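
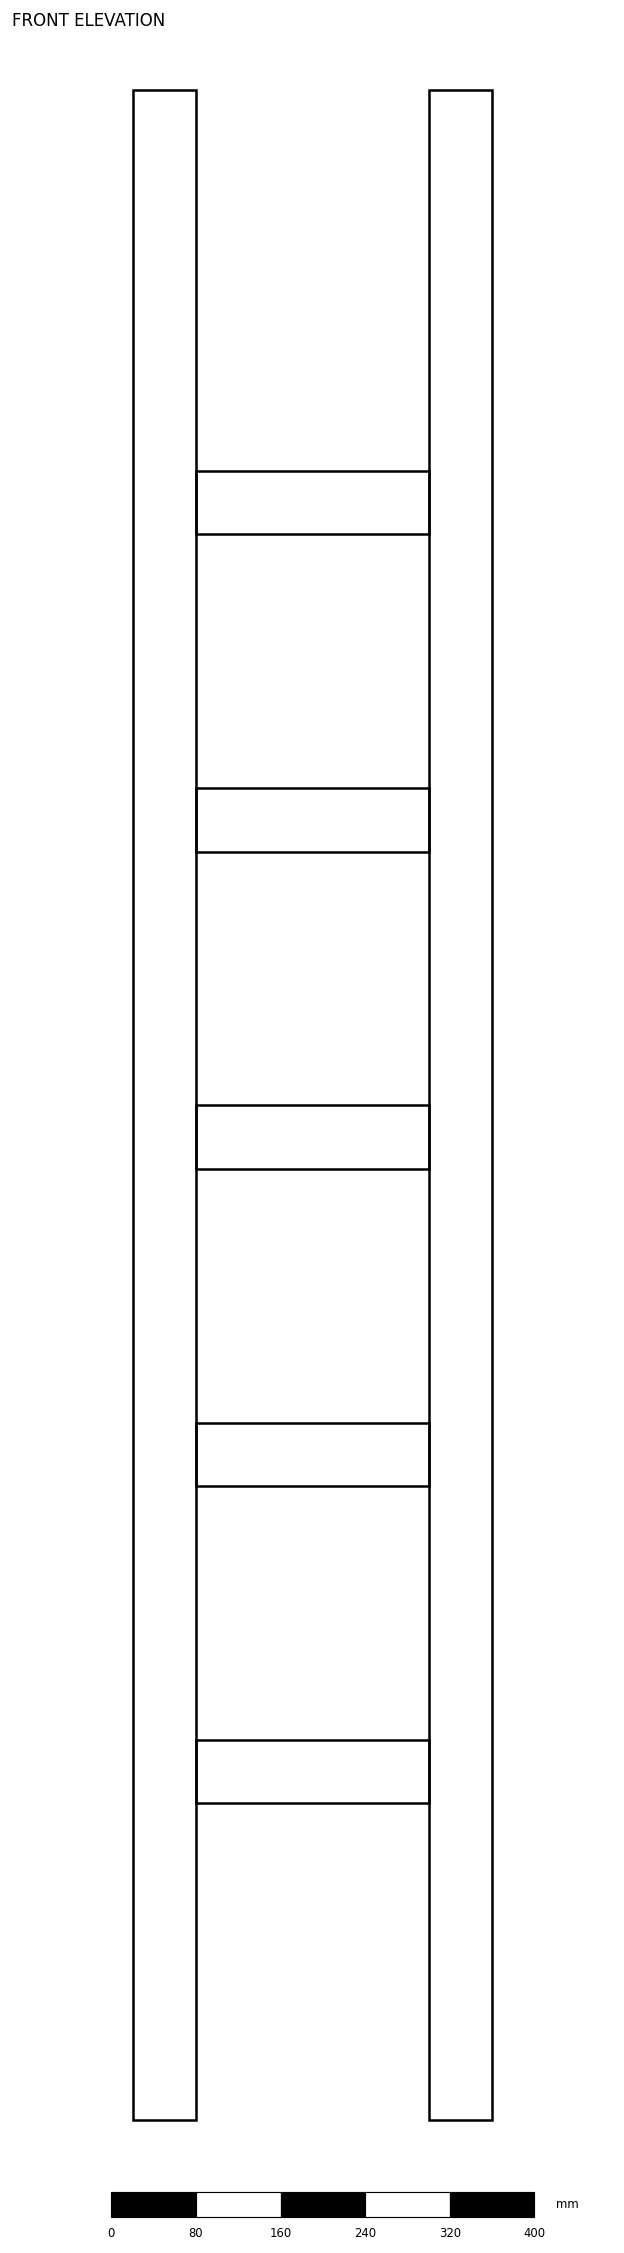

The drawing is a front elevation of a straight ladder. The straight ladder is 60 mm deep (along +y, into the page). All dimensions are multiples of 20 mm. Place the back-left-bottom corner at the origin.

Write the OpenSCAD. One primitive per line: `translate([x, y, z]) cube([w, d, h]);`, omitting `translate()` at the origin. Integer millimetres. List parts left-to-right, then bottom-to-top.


cube([60, 60, 1920]);
translate([60, 0, 300]) cube([220, 60, 60]);
translate([60, 0, 600]) cube([220, 60, 60]);
translate([60, 0, 900]) cube([220, 60, 60]);
translate([60, 0, 1200]) cube([220, 60, 60]);
translate([60, 0, 1500]) cube([220, 60, 60]);
translate([280, 0, 0]) cube([60, 60, 1920]);


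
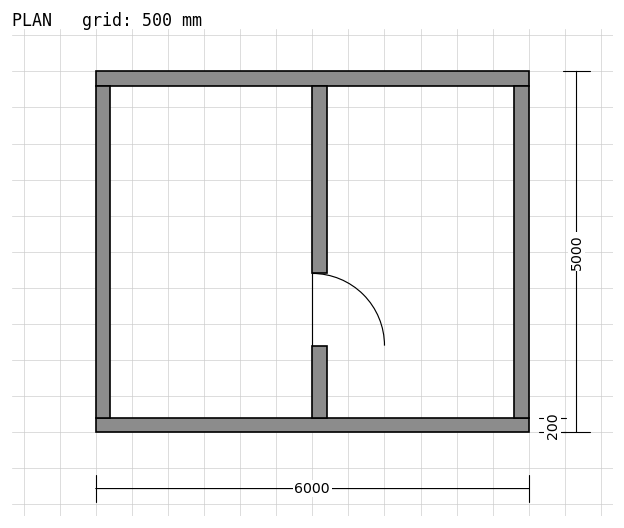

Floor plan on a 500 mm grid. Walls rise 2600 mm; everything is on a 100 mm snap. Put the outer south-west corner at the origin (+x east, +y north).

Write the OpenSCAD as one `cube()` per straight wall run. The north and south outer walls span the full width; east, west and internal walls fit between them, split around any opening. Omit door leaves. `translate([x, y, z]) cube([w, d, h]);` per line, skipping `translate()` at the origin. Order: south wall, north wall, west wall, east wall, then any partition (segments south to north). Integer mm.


cube([6000, 200, 2600]);
translate([0, 4800, 0]) cube([6000, 200, 2600]);
translate([0, 200, 0]) cube([200, 4600, 2600]);
translate([5800, 200, 0]) cube([200, 4600, 2600]);
translate([3000, 200, 0]) cube([200, 1000, 2600]);
translate([3000, 2200, 0]) cube([200, 2600, 2600]);


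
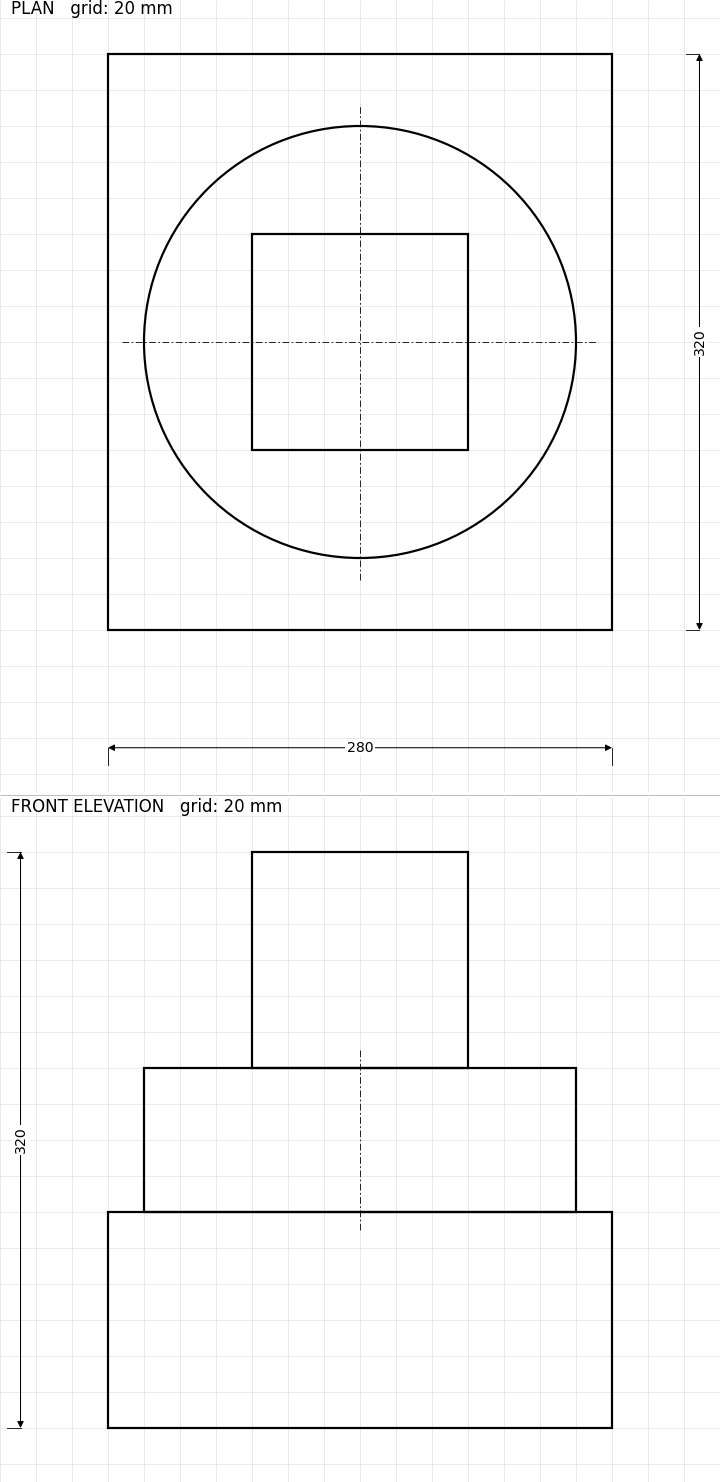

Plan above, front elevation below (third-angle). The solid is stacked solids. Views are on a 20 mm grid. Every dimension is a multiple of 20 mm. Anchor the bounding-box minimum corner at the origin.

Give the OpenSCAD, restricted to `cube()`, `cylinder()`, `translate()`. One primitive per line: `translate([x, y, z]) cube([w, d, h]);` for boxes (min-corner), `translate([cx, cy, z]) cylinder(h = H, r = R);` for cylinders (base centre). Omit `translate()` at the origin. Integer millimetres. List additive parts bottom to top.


cube([280, 320, 120]);
translate([140, 160, 120]) cylinder(h = 80, r = 120);
translate([80, 100, 200]) cube([120, 120, 120]);


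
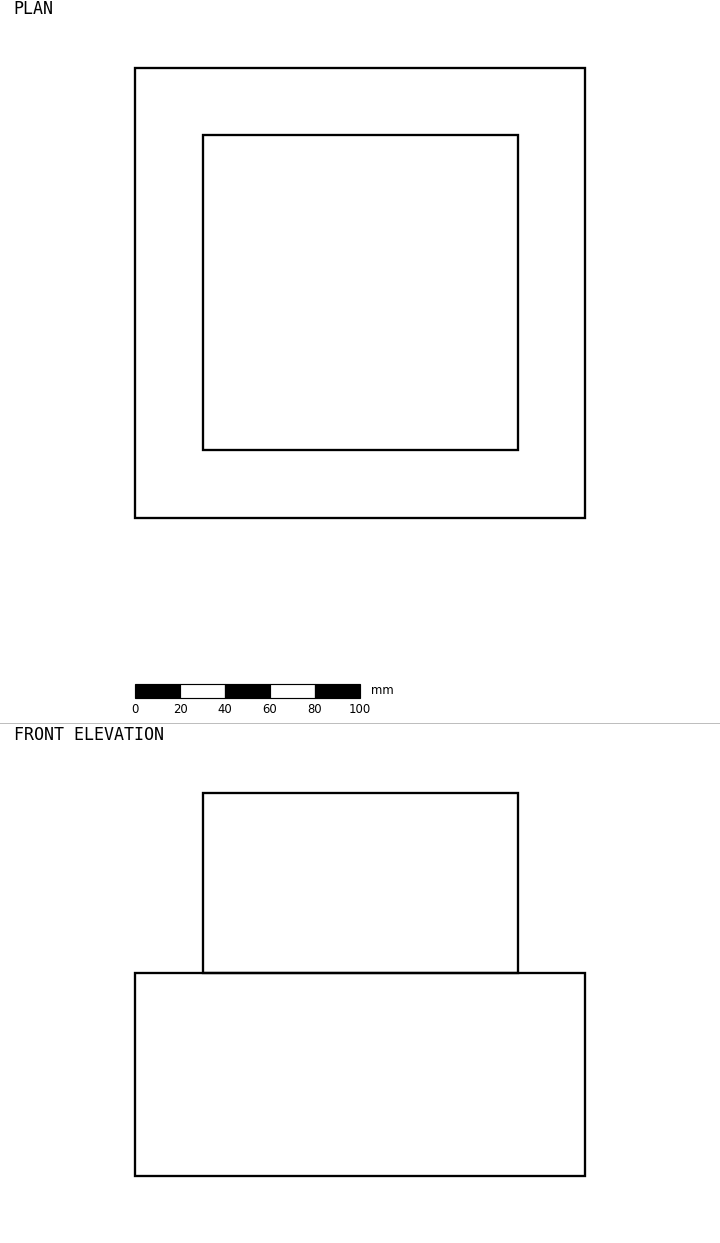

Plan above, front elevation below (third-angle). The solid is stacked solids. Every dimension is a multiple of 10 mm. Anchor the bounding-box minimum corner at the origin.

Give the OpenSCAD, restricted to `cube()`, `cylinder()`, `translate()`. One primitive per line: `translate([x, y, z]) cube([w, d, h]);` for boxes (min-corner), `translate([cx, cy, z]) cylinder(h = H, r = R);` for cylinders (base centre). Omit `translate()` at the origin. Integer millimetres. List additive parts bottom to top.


cube([200, 200, 90]);
translate([30, 30, 90]) cube([140, 140, 80]);


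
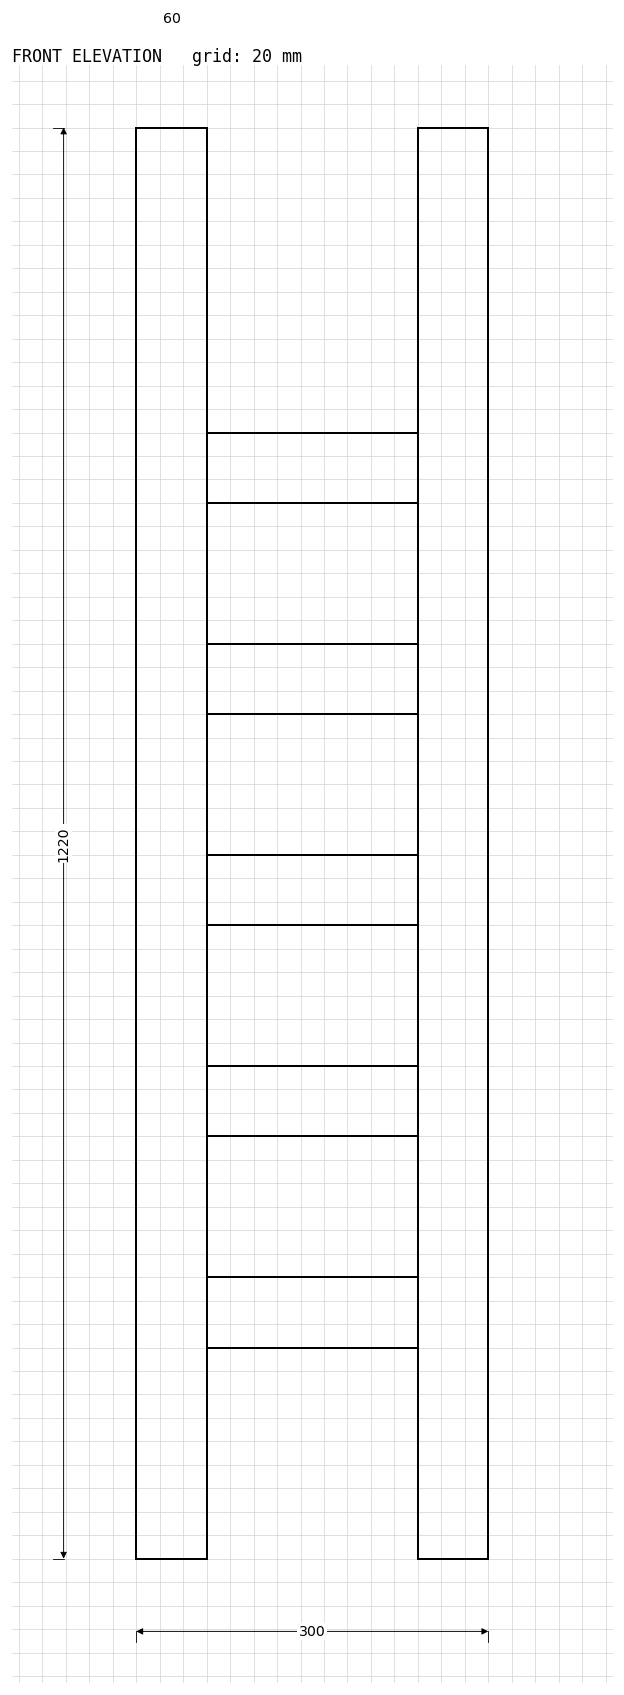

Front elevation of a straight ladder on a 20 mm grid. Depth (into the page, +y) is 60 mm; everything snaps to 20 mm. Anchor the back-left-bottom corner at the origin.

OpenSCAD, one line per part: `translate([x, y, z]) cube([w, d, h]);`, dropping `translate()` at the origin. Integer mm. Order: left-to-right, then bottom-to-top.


cube([60, 60, 1220]);
translate([60, 0, 180]) cube([180, 60, 60]);
translate([60, 0, 360]) cube([180, 60, 60]);
translate([60, 0, 540]) cube([180, 60, 60]);
translate([60, 0, 720]) cube([180, 60, 60]);
translate([60, 0, 900]) cube([180, 60, 60]);
translate([240, 0, 0]) cube([60, 60, 1220]);


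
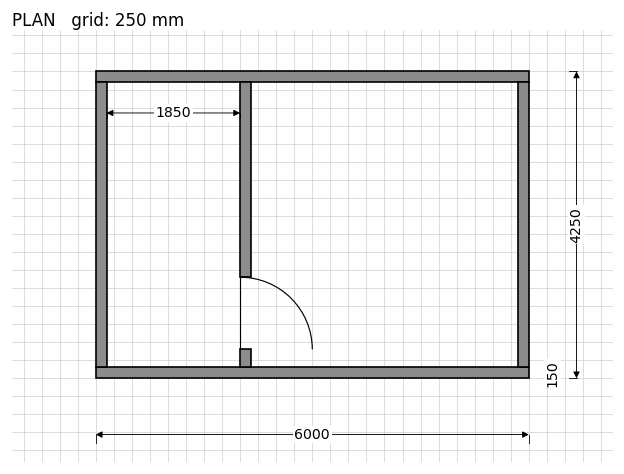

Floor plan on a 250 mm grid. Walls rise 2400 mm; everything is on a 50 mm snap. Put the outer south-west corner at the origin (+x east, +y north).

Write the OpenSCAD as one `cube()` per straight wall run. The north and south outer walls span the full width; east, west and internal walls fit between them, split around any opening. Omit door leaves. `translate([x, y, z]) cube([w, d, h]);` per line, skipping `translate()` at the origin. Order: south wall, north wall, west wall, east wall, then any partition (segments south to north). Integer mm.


cube([6000, 150, 2400]);
translate([0, 4100, 0]) cube([6000, 150, 2400]);
translate([0, 150, 0]) cube([150, 3950, 2400]);
translate([5850, 150, 0]) cube([150, 3950, 2400]);
translate([2000, 150, 0]) cube([150, 250, 2400]);
translate([2000, 1400, 0]) cube([150, 2700, 2400]);


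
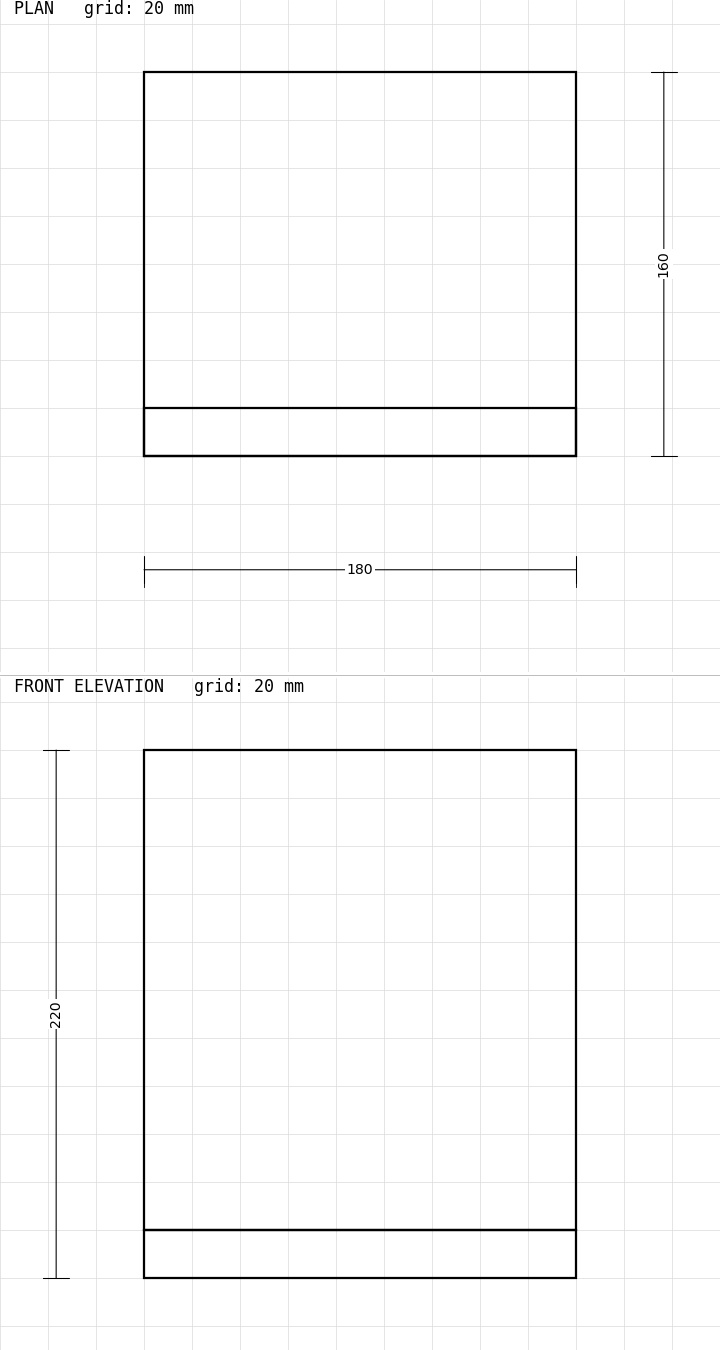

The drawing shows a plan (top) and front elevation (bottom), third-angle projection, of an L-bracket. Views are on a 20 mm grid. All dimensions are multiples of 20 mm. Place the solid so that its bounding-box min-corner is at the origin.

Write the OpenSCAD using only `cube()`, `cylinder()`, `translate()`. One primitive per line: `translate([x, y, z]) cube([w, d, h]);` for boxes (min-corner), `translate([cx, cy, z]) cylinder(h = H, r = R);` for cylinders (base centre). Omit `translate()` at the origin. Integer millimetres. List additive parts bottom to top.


cube([180, 160, 20]);
translate([0, 0, 20]) cube([180, 20, 200]);


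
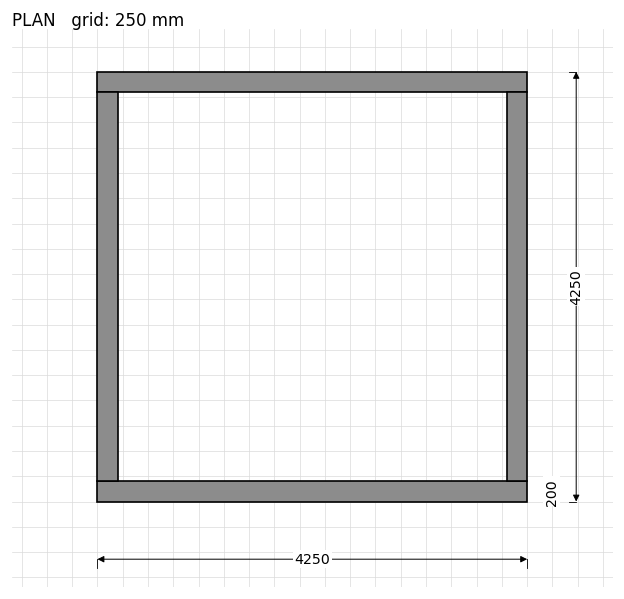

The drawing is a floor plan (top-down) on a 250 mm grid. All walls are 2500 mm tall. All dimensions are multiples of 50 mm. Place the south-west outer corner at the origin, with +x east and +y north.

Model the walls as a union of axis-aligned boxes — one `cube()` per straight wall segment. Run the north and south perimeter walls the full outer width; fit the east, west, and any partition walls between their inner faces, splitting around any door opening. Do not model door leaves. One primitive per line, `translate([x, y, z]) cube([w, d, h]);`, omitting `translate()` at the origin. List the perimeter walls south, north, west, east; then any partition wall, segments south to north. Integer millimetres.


cube([4250, 200, 2500]);
translate([0, 4050, 0]) cube([4250, 200, 2500]);
translate([0, 200, 0]) cube([200, 3850, 2500]);
translate([4050, 200, 0]) cube([200, 3850, 2500]);


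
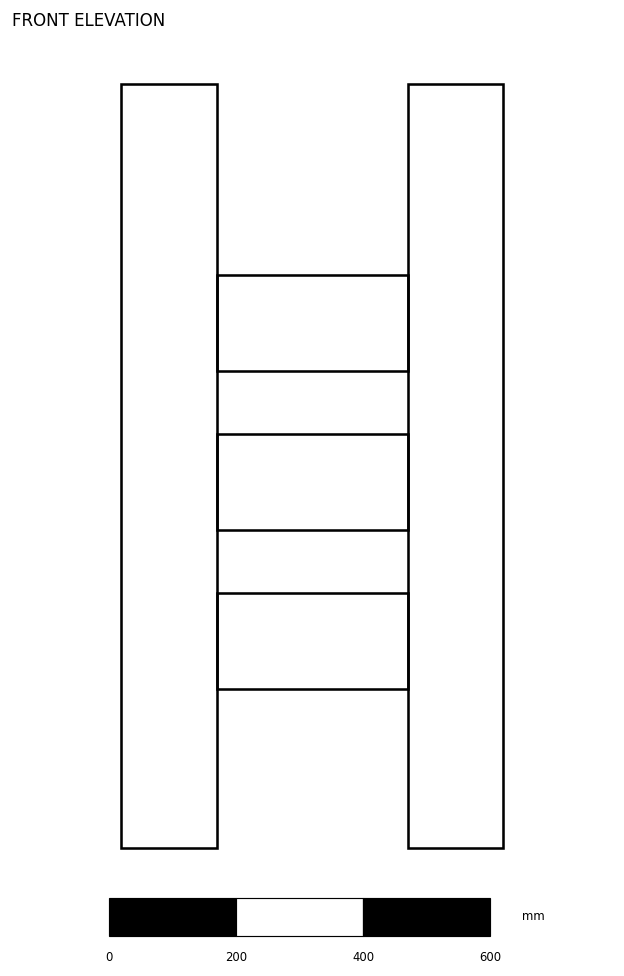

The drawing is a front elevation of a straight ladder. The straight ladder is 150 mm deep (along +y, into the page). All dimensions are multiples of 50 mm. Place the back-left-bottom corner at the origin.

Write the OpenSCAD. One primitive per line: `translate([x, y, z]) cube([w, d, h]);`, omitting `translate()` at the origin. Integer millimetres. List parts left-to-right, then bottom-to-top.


cube([150, 150, 1200]);
translate([150, 0, 250]) cube([300, 150, 150]);
translate([150, 0, 500]) cube([300, 150, 150]);
translate([150, 0, 750]) cube([300, 150, 150]);
translate([450, 0, 0]) cube([150, 150, 1200]);


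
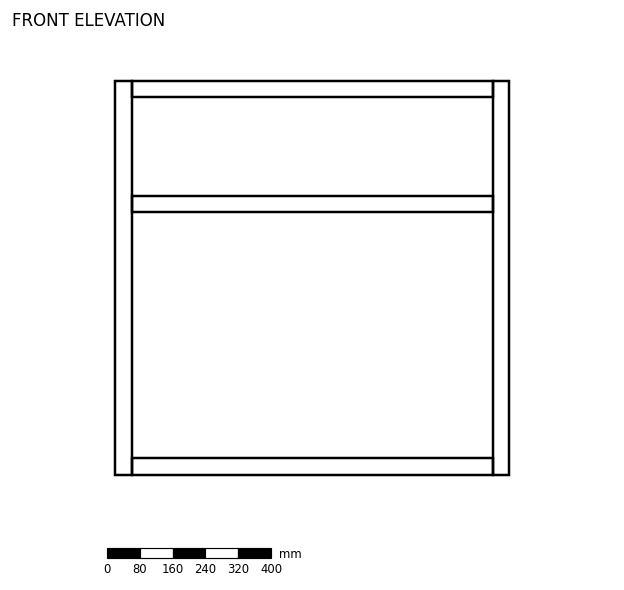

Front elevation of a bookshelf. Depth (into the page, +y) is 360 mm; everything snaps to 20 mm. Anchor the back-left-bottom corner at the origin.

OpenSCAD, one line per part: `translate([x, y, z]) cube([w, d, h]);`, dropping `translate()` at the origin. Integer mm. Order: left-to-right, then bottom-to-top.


cube([40, 360, 960]);
translate([40, 0, 0]) cube([880, 360, 40]);
translate([40, 0, 640]) cube([880, 360, 40]);
translate([40, 0, 920]) cube([880, 360, 40]);
translate([920, 0, 0]) cube([40, 360, 960]);


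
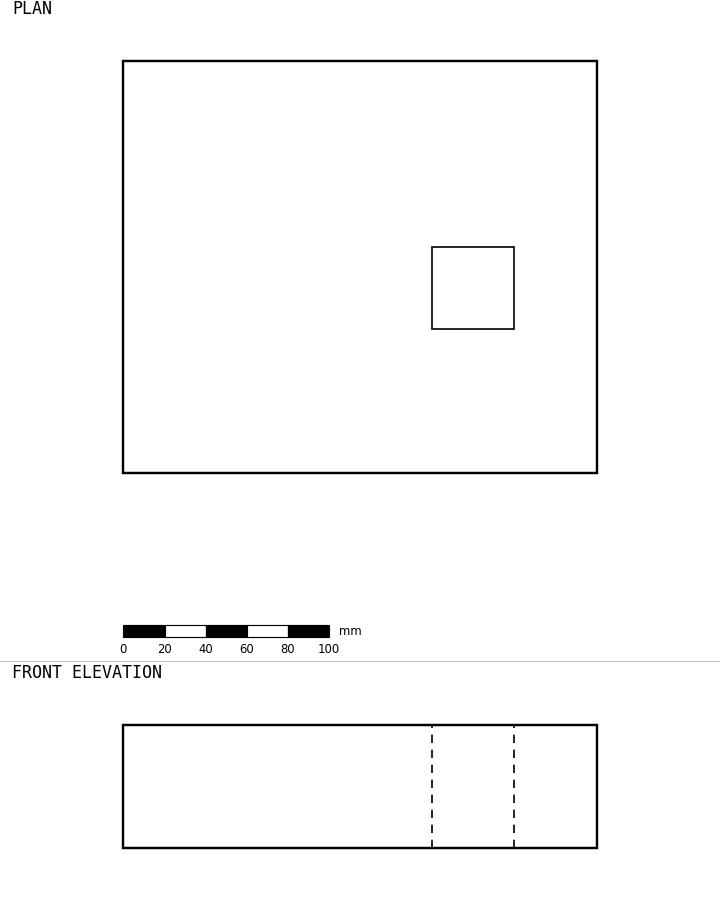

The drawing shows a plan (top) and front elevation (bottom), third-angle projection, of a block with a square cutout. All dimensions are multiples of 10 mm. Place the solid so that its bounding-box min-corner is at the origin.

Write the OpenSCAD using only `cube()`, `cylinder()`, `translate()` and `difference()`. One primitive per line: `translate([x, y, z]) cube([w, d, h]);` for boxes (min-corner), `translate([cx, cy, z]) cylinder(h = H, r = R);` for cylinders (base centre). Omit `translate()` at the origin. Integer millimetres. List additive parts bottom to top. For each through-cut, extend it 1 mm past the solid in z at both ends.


difference() {
  cube([230, 200, 60]);
  translate([150, 70, -1]) cube([40, 40, 62]);
}


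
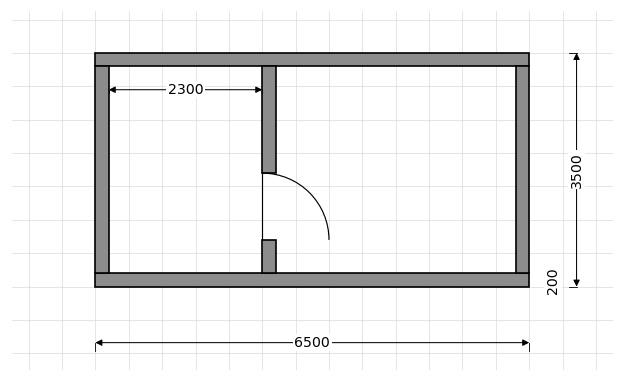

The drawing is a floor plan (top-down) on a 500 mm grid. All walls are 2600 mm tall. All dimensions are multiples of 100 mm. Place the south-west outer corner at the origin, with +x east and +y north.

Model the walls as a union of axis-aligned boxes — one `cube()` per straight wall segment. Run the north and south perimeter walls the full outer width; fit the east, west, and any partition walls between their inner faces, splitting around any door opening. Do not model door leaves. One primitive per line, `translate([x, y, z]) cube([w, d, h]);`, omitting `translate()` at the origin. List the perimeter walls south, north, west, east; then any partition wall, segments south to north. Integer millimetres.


cube([6500, 200, 2600]);
translate([0, 3300, 0]) cube([6500, 200, 2600]);
translate([0, 200, 0]) cube([200, 3100, 2600]);
translate([6300, 200, 0]) cube([200, 3100, 2600]);
translate([2500, 200, 0]) cube([200, 500, 2600]);
translate([2500, 1700, 0]) cube([200, 1600, 2600]);


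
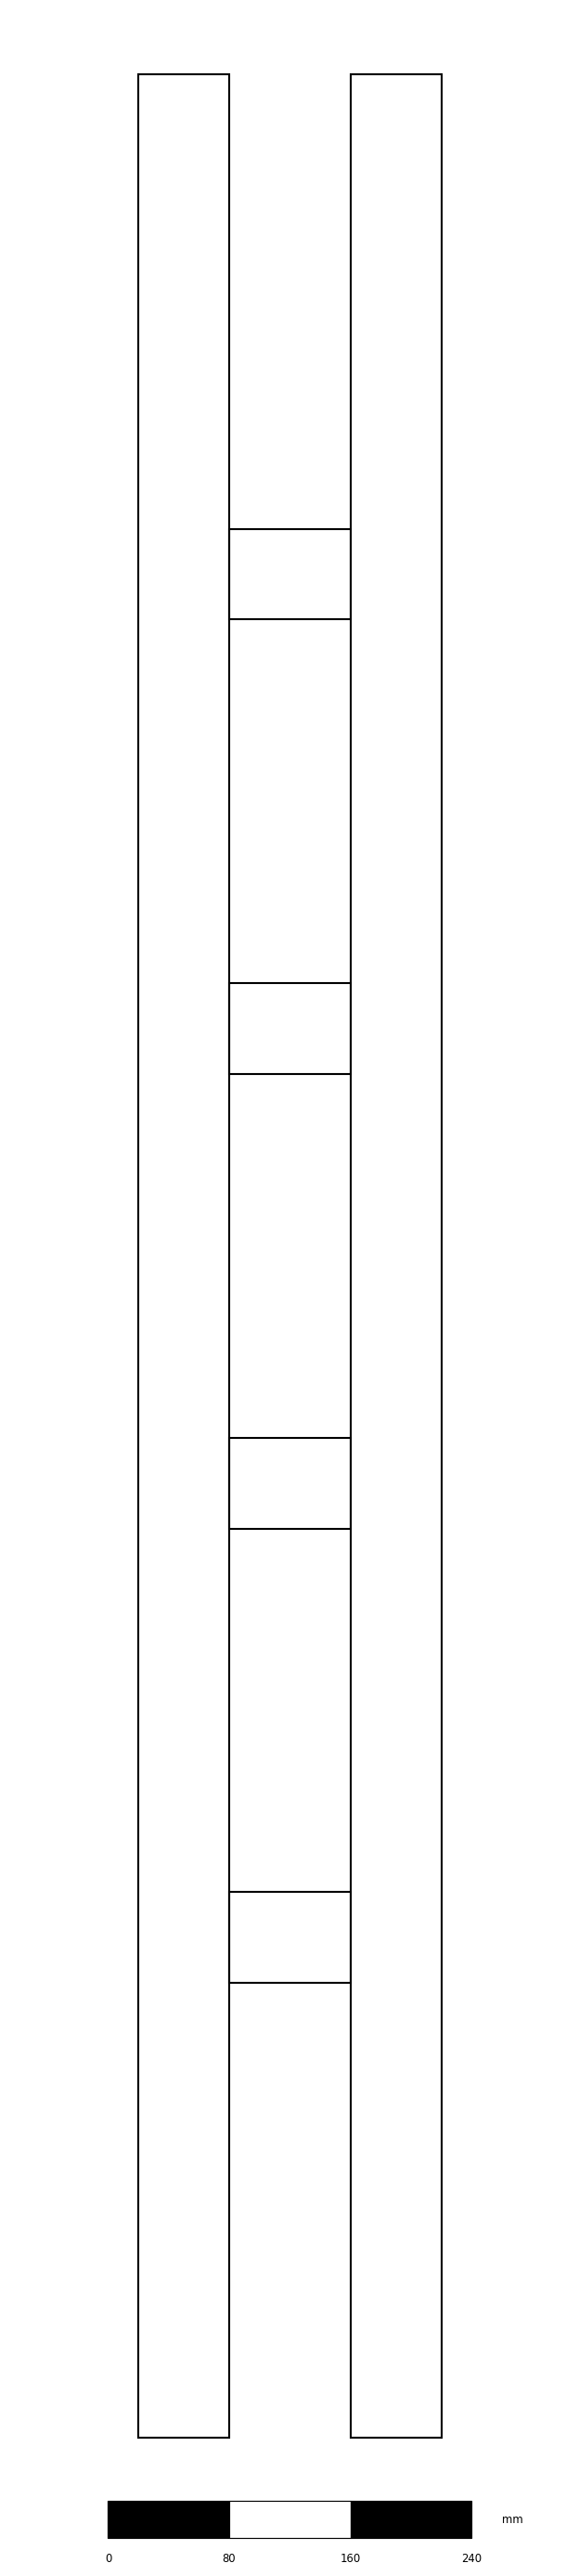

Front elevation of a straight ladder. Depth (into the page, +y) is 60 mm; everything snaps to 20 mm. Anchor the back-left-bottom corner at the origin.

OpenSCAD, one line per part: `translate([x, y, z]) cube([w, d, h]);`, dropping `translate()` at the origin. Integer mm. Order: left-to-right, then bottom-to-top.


cube([60, 60, 1560]);
translate([60, 0, 300]) cube([80, 60, 60]);
translate([60, 0, 600]) cube([80, 60, 60]);
translate([60, 0, 900]) cube([80, 60, 60]);
translate([60, 0, 1200]) cube([80, 60, 60]);
translate([140, 0, 0]) cube([60, 60, 1560]);


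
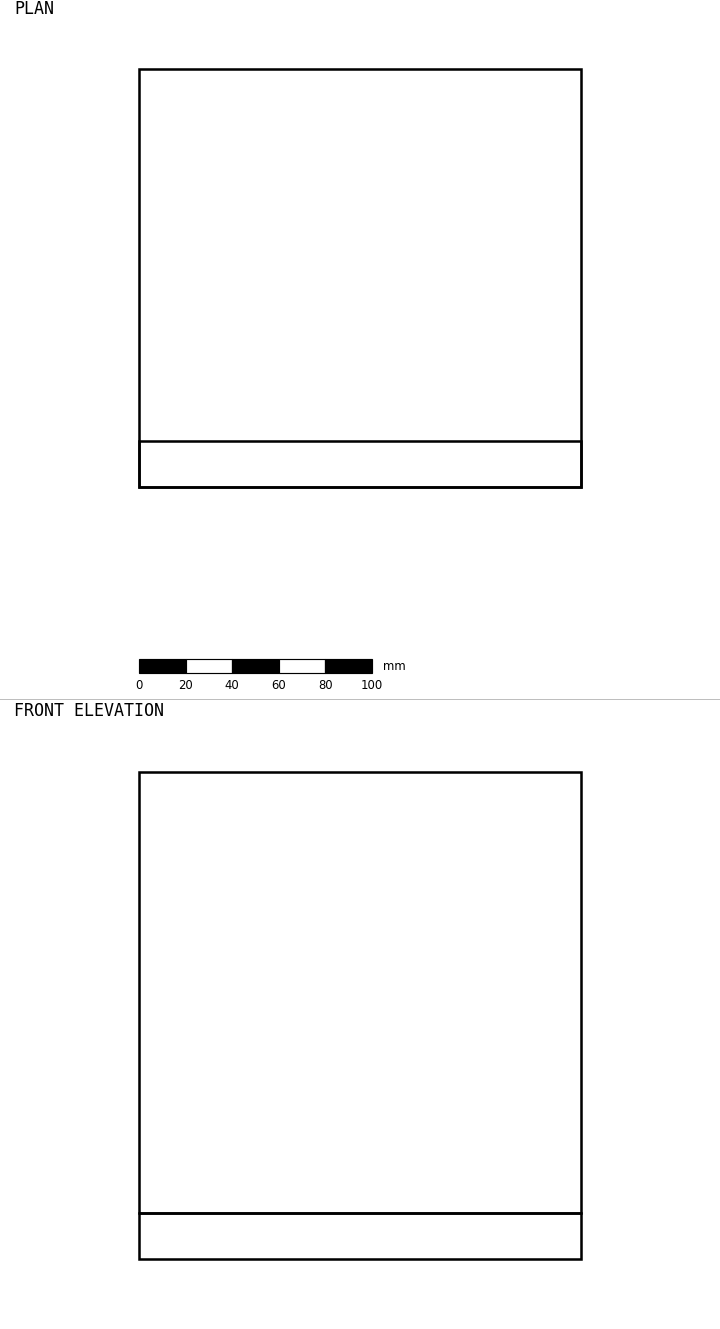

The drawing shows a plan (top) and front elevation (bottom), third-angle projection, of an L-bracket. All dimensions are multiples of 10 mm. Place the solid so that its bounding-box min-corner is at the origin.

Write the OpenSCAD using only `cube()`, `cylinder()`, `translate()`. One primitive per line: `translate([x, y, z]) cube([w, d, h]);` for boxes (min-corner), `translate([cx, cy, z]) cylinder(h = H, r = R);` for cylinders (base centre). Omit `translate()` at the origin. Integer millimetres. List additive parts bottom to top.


cube([190, 180, 20]);
translate([0, 0, 20]) cube([190, 20, 190]);


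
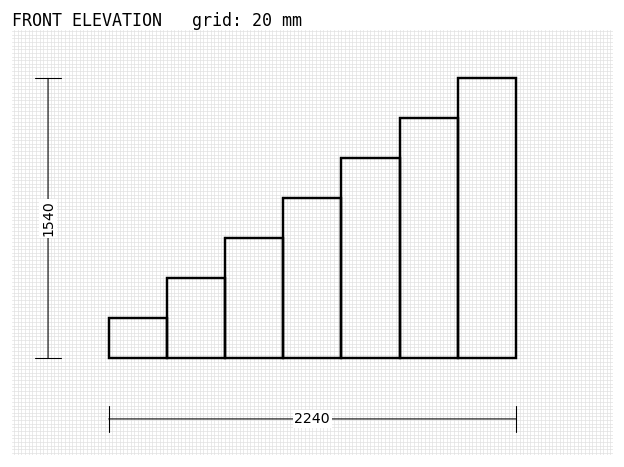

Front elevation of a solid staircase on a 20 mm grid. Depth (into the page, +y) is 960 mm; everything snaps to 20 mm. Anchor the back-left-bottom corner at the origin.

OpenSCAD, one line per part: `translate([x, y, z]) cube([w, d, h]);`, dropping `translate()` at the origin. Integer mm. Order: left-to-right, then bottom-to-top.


cube([320, 960, 220]);
translate([320, 0, 0]) cube([320, 960, 440]);
translate([640, 0, 0]) cube([320, 960, 660]);
translate([960, 0, 0]) cube([320, 960, 880]);
translate([1280, 0, 0]) cube([320, 960, 1100]);
translate([1600, 0, 0]) cube([320, 960, 1320]);
translate([1920, 0, 0]) cube([320, 960, 1540]);


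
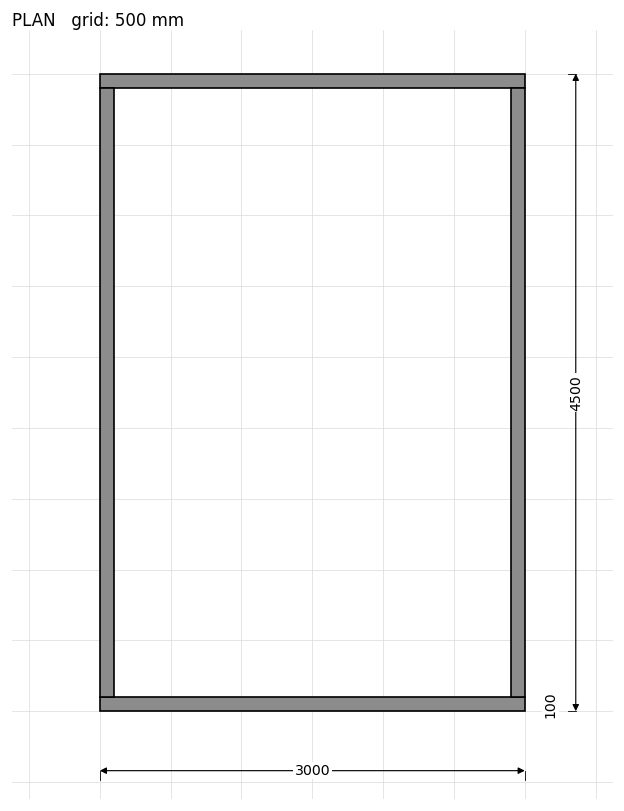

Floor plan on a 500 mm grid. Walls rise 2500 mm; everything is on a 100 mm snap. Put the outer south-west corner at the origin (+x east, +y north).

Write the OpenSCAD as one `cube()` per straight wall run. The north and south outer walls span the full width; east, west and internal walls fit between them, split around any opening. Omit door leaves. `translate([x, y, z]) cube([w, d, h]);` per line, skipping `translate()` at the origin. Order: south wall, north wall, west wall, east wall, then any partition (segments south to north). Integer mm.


cube([3000, 100, 2500]);
translate([0, 4400, 0]) cube([3000, 100, 2500]);
translate([0, 100, 0]) cube([100, 4300, 2500]);
translate([2900, 100, 0]) cube([100, 4300, 2500]);


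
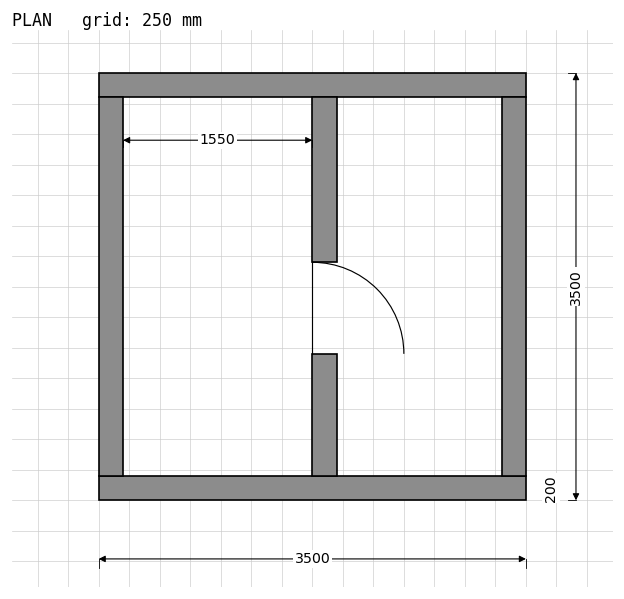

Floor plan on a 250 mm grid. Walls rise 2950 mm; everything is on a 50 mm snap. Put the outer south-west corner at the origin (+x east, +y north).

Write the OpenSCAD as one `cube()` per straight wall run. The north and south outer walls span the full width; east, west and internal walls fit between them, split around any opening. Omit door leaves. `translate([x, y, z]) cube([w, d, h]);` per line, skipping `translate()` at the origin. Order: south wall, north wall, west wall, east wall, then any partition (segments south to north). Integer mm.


cube([3500, 200, 2950]);
translate([0, 3300, 0]) cube([3500, 200, 2950]);
translate([0, 200, 0]) cube([200, 3100, 2950]);
translate([3300, 200, 0]) cube([200, 3100, 2950]);
translate([1750, 200, 0]) cube([200, 1000, 2950]);
translate([1750, 1950, 0]) cube([200, 1350, 2950]);


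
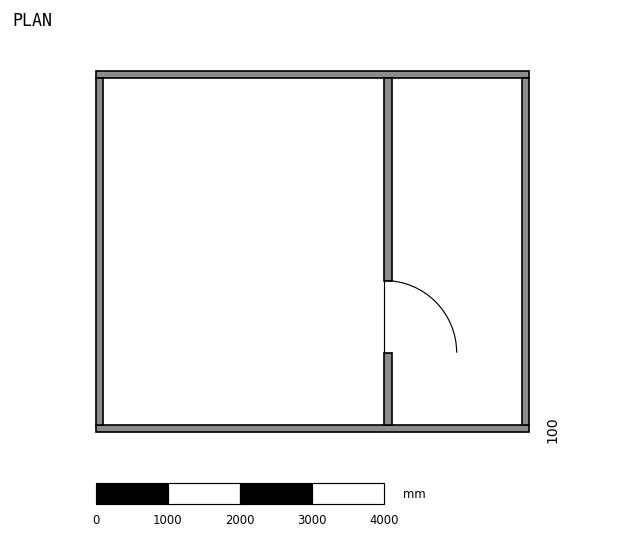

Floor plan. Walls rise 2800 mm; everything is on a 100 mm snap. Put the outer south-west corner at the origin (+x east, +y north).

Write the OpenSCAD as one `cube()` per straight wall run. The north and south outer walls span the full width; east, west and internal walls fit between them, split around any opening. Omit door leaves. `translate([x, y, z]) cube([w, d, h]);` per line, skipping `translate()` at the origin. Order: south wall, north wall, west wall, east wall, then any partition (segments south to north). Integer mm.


cube([6000, 100, 2800]);
translate([0, 4900, 0]) cube([6000, 100, 2800]);
translate([0, 100, 0]) cube([100, 4800, 2800]);
translate([5900, 100, 0]) cube([100, 4800, 2800]);
translate([4000, 100, 0]) cube([100, 1000, 2800]);
translate([4000, 2100, 0]) cube([100, 2800, 2800]);


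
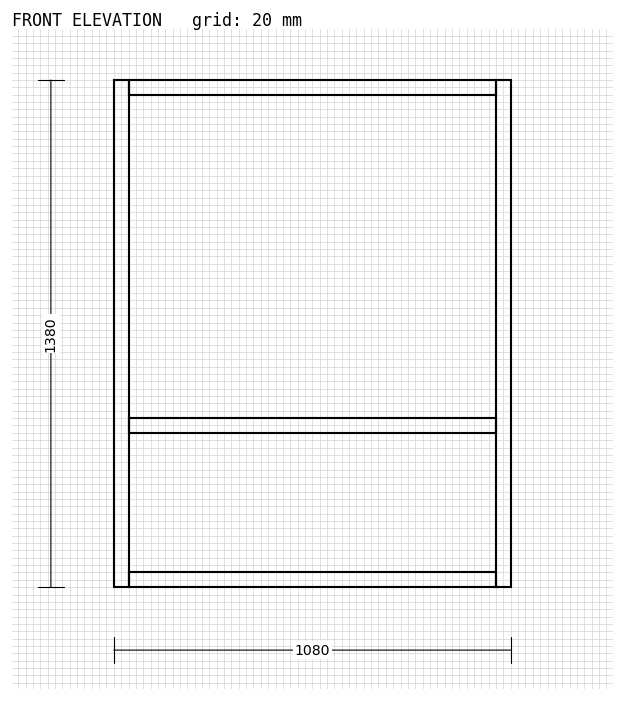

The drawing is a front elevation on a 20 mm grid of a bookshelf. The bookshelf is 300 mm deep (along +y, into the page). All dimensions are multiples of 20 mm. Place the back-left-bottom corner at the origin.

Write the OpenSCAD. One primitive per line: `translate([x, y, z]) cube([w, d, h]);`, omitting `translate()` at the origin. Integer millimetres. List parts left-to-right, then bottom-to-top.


cube([40, 300, 1380]);
translate([40, 0, 0]) cube([1000, 300, 40]);
translate([40, 0, 420]) cube([1000, 300, 40]);
translate([40, 0, 1340]) cube([1000, 300, 40]);
translate([1040, 0, 0]) cube([40, 300, 1380]);


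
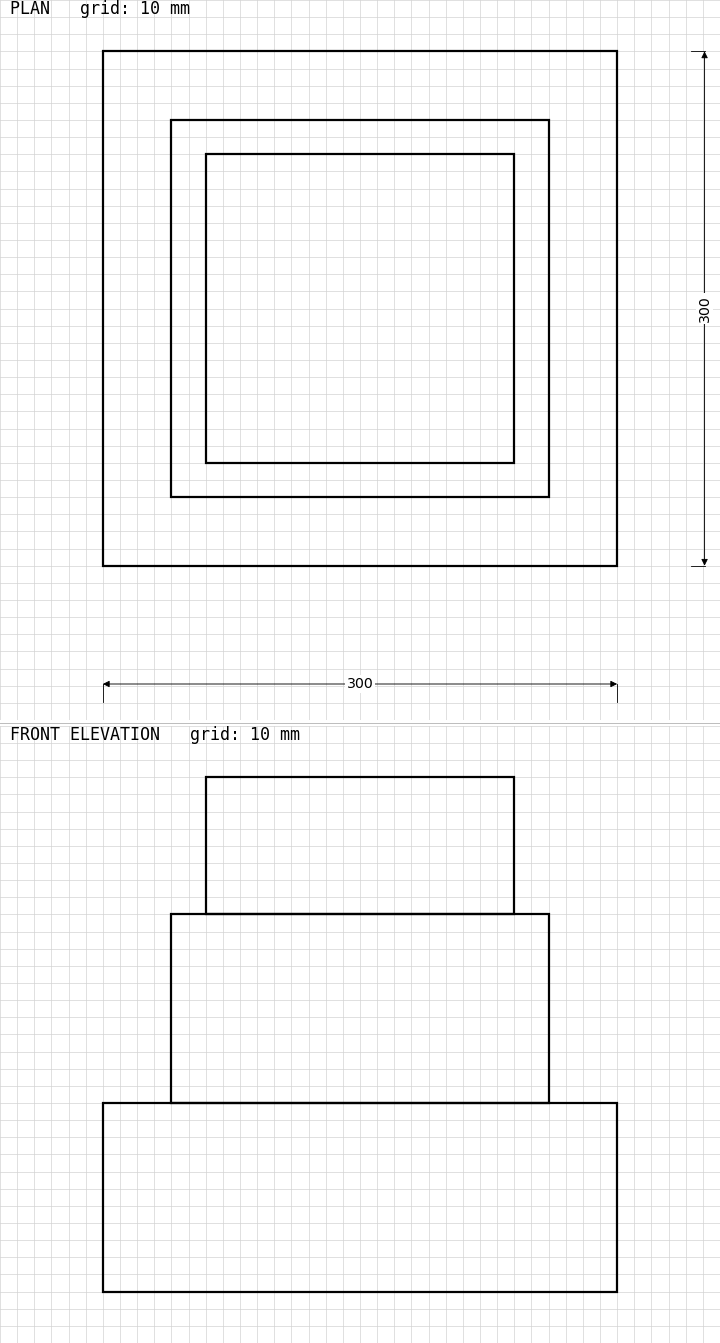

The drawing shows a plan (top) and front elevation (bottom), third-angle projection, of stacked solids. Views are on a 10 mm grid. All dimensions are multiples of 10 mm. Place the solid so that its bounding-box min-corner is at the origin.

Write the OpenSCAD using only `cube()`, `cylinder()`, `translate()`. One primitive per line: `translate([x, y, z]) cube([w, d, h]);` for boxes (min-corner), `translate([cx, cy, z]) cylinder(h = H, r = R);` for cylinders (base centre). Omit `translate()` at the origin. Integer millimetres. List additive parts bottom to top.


cube([300, 300, 110]);
translate([40, 40, 110]) cube([220, 220, 110]);
translate([60, 60, 220]) cube([180, 180, 80]);


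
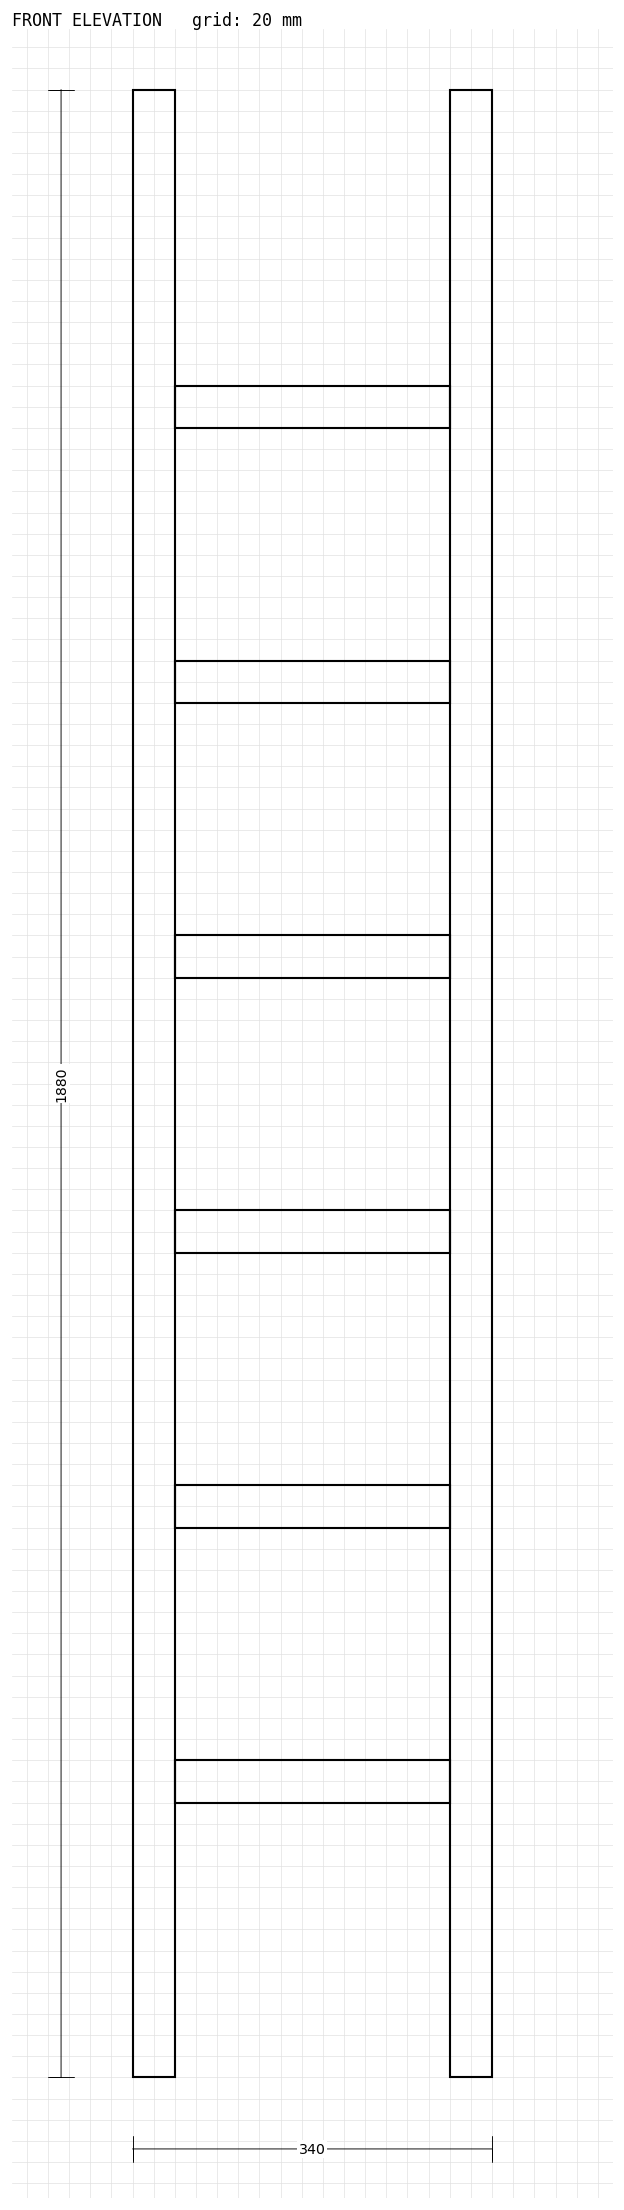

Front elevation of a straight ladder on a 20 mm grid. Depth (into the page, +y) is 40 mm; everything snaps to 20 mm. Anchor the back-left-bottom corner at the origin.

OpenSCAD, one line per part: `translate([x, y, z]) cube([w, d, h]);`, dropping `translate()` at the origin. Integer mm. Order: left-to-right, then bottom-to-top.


cube([40, 40, 1880]);
translate([40, 0, 260]) cube([260, 40, 40]);
translate([40, 0, 520]) cube([260, 40, 40]);
translate([40, 0, 780]) cube([260, 40, 40]);
translate([40, 0, 1040]) cube([260, 40, 40]);
translate([40, 0, 1300]) cube([260, 40, 40]);
translate([40, 0, 1560]) cube([260, 40, 40]);
translate([300, 0, 0]) cube([40, 40, 1880]);


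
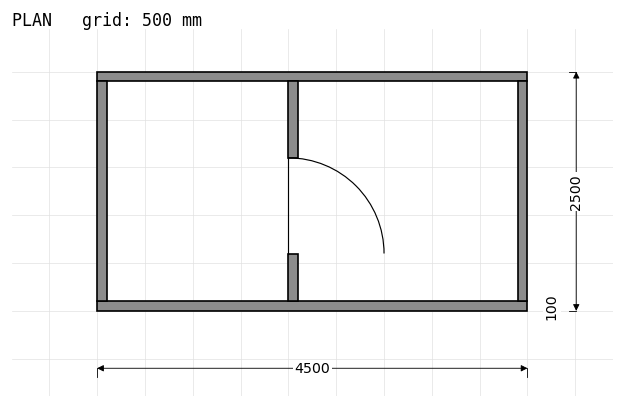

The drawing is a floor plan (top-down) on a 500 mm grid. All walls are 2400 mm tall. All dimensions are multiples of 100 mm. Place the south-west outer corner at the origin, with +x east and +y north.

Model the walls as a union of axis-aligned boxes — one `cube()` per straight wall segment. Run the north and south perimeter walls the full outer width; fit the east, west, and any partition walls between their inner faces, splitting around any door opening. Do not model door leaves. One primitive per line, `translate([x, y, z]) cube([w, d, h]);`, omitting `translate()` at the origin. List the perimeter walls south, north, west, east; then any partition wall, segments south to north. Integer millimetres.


cube([4500, 100, 2400]);
translate([0, 2400, 0]) cube([4500, 100, 2400]);
translate([0, 100, 0]) cube([100, 2300, 2400]);
translate([4400, 100, 0]) cube([100, 2300, 2400]);
translate([2000, 100, 0]) cube([100, 500, 2400]);
translate([2000, 1600, 0]) cube([100, 800, 2400]);


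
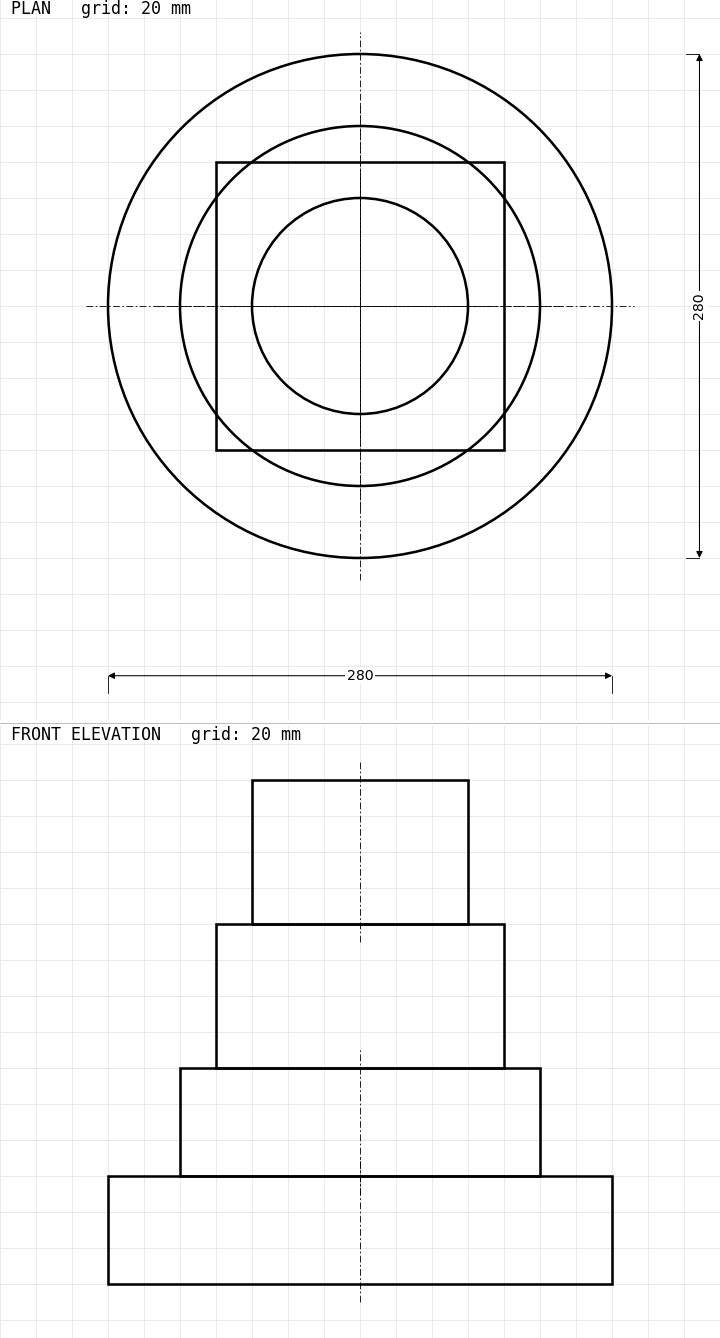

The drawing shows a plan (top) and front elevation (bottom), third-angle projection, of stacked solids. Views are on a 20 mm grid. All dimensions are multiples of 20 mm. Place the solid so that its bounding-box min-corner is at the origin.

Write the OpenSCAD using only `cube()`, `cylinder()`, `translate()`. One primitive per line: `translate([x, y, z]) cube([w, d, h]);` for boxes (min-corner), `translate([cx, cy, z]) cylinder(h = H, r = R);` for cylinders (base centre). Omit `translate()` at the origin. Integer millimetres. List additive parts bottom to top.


translate([140, 140, 0]) cylinder(h = 60, r = 140);
translate([140, 140, 60]) cylinder(h = 60, r = 100);
translate([60, 60, 120]) cube([160, 160, 80]);
translate([140, 140, 200]) cylinder(h = 80, r = 60);


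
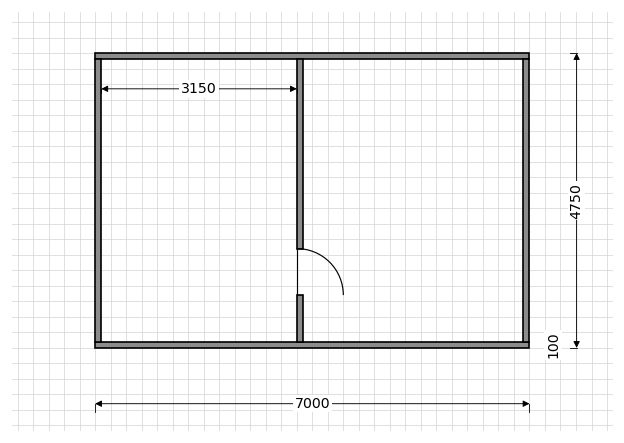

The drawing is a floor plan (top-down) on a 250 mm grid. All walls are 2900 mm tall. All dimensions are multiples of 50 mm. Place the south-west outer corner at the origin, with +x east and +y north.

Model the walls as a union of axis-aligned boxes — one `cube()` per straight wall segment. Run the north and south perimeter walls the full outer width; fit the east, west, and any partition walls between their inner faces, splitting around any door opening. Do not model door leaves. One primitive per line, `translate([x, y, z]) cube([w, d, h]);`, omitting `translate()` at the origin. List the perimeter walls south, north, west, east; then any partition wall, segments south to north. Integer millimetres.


cube([7000, 100, 2900]);
translate([0, 4650, 0]) cube([7000, 100, 2900]);
translate([0, 100, 0]) cube([100, 4550, 2900]);
translate([6900, 100, 0]) cube([100, 4550, 2900]);
translate([3250, 100, 0]) cube([100, 750, 2900]);
translate([3250, 1600, 0]) cube([100, 3050, 2900]);


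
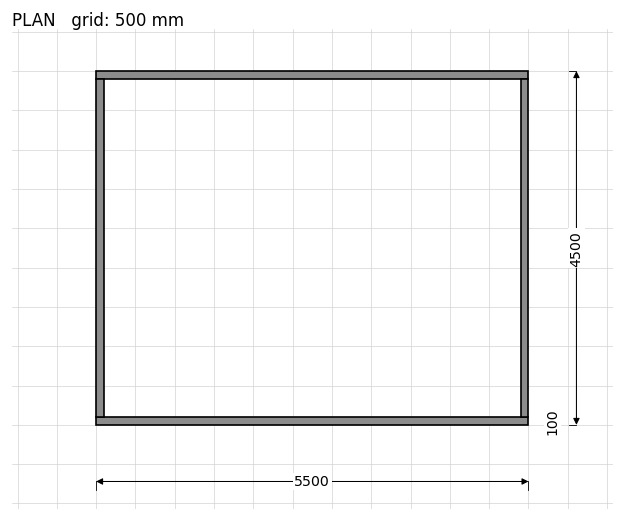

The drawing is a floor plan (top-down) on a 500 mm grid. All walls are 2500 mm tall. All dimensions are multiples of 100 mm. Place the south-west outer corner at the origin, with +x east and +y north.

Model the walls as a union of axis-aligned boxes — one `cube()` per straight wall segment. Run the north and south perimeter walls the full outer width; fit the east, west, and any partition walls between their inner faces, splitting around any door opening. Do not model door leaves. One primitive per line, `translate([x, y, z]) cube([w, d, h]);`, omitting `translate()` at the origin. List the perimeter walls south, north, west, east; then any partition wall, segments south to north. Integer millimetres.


cube([5500, 100, 2500]);
translate([0, 4400, 0]) cube([5500, 100, 2500]);
translate([0, 100, 0]) cube([100, 4300, 2500]);
translate([5400, 100, 0]) cube([100, 4300, 2500]);


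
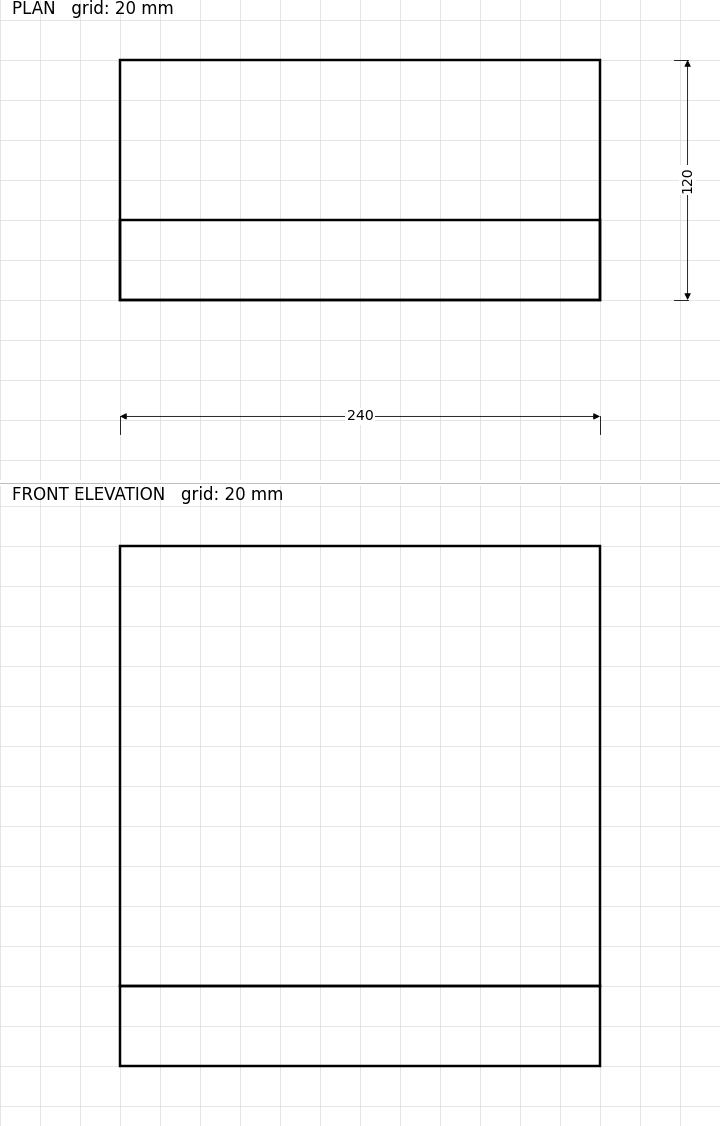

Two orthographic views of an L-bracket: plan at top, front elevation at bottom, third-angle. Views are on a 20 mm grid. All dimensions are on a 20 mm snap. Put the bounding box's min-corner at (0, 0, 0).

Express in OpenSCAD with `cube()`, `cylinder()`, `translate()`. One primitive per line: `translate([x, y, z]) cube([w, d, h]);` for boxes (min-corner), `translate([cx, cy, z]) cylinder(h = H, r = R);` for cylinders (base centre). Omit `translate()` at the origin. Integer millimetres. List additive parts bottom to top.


cube([240, 120, 40]);
translate([0, 0, 40]) cube([240, 40, 220]);


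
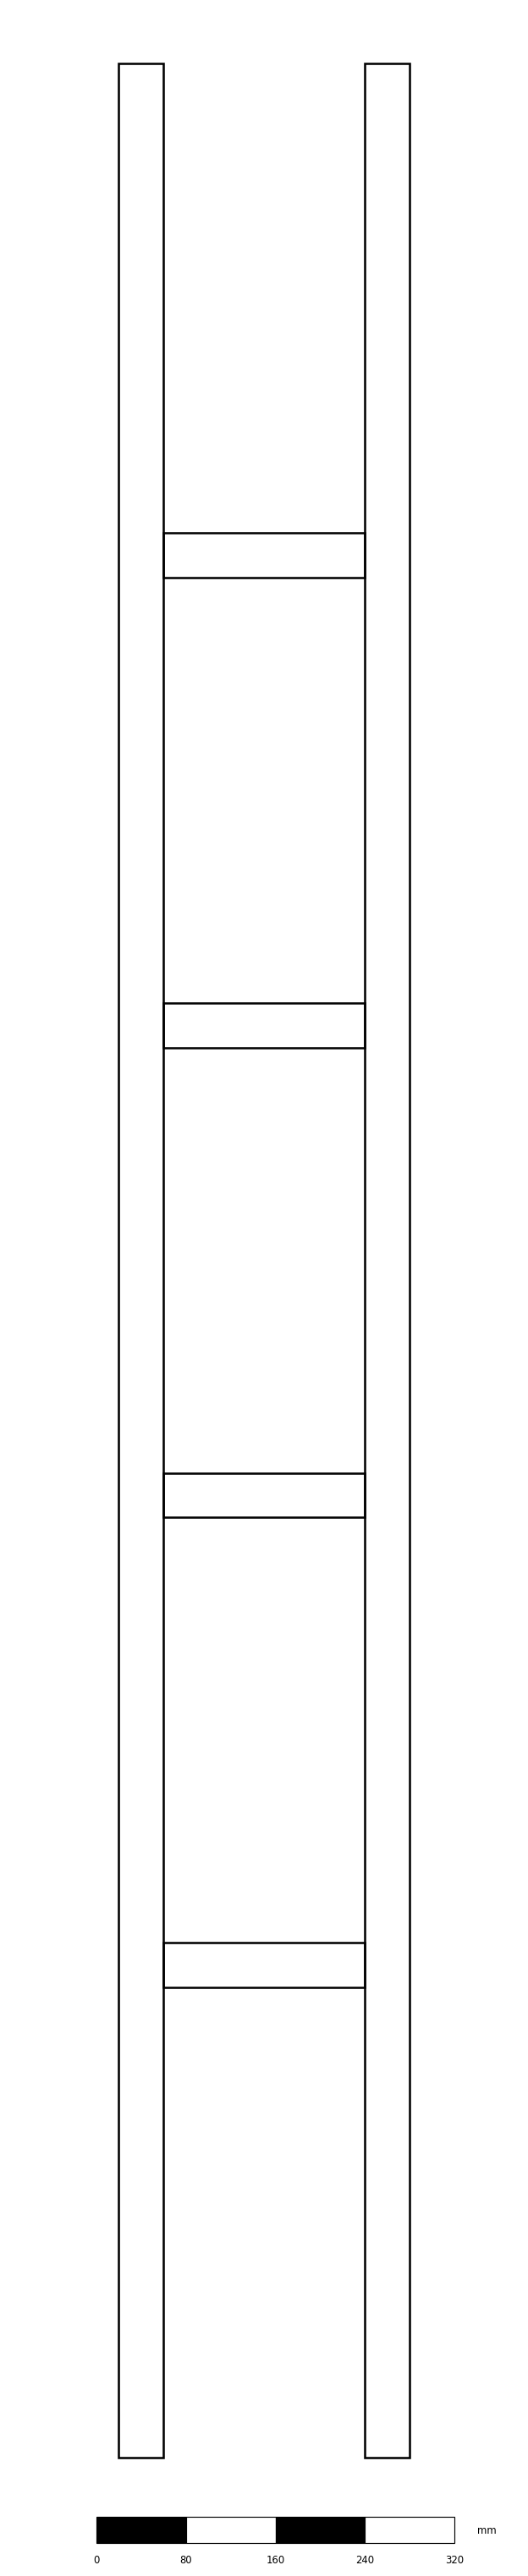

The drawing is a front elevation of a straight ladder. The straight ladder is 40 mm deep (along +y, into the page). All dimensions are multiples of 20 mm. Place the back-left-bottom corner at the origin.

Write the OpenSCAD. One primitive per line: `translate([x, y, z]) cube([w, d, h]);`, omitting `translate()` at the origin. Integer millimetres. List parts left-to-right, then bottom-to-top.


cube([40, 40, 2140]);
translate([40, 0, 420]) cube([180, 40, 40]);
translate([40, 0, 840]) cube([180, 40, 40]);
translate([40, 0, 1260]) cube([180, 40, 40]);
translate([40, 0, 1680]) cube([180, 40, 40]);
translate([220, 0, 0]) cube([40, 40, 2140]);


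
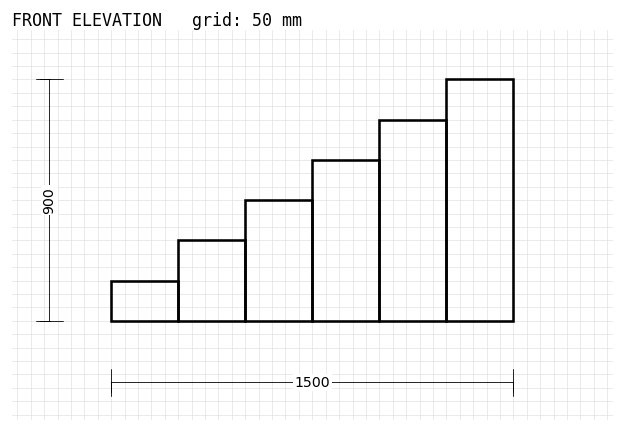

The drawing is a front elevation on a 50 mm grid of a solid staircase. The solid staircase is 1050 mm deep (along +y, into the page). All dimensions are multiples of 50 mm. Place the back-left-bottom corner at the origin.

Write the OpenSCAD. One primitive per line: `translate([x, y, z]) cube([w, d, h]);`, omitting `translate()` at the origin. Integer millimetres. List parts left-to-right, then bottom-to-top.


cube([250, 1050, 150]);
translate([250, 0, 0]) cube([250, 1050, 300]);
translate([500, 0, 0]) cube([250, 1050, 450]);
translate([750, 0, 0]) cube([250, 1050, 600]);
translate([1000, 0, 0]) cube([250, 1050, 750]);
translate([1250, 0, 0]) cube([250, 1050, 900]);


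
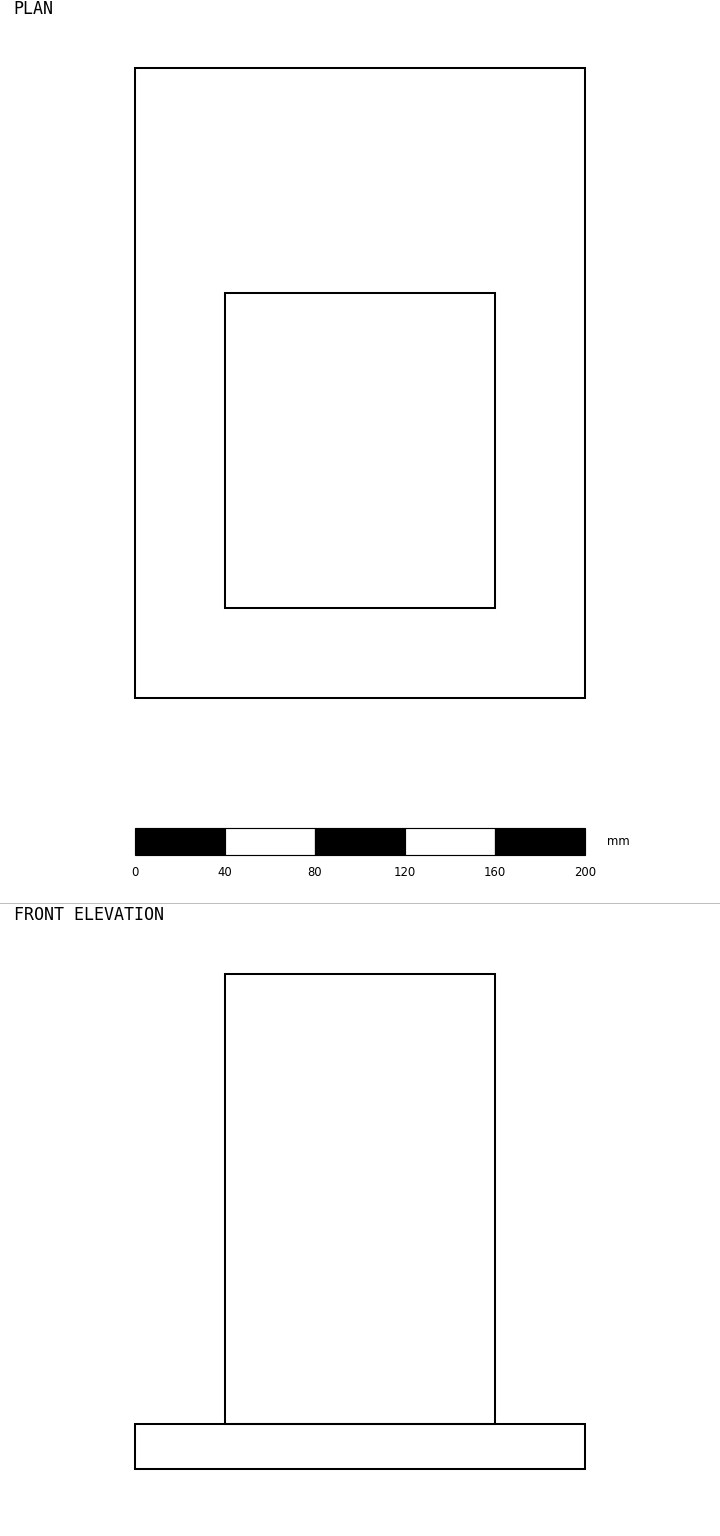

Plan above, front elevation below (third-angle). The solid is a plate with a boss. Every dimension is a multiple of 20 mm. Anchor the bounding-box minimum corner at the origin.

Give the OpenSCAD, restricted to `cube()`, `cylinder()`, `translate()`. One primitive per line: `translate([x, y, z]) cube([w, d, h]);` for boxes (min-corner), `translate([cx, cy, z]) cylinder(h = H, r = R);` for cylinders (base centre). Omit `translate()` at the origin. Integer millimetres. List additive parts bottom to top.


cube([200, 280, 20]);
translate([40, 40, 20]) cube([120, 140, 200]);


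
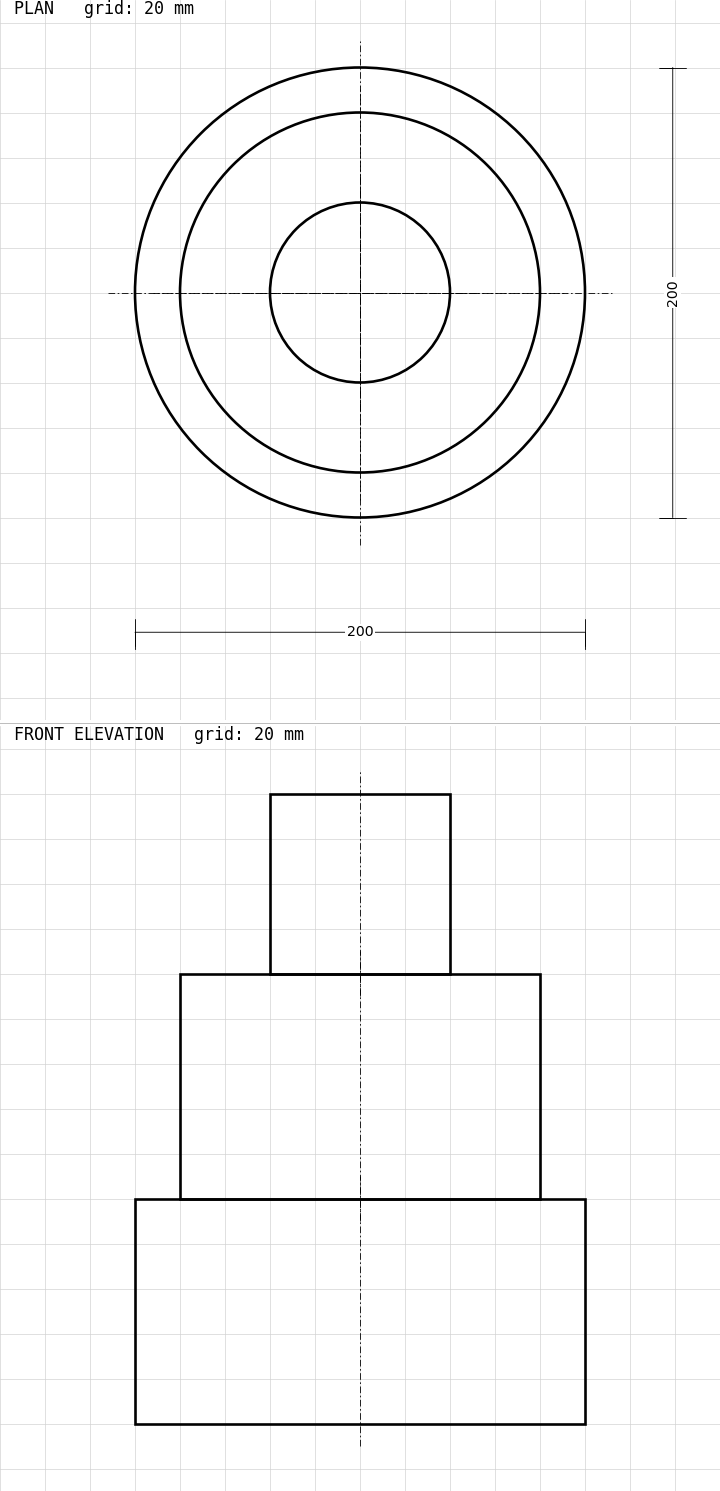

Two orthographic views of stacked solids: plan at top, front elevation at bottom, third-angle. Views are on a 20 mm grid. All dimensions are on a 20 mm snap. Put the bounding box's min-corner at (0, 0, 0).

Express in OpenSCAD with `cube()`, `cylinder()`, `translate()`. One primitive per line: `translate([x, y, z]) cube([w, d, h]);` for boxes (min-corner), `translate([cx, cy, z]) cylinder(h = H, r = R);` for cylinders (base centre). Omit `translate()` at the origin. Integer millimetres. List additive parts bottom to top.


translate([100, 100, 0]) cylinder(h = 100, r = 100);
translate([100, 100, 100]) cylinder(h = 100, r = 80);
translate([100, 100, 200]) cylinder(h = 80, r = 40);


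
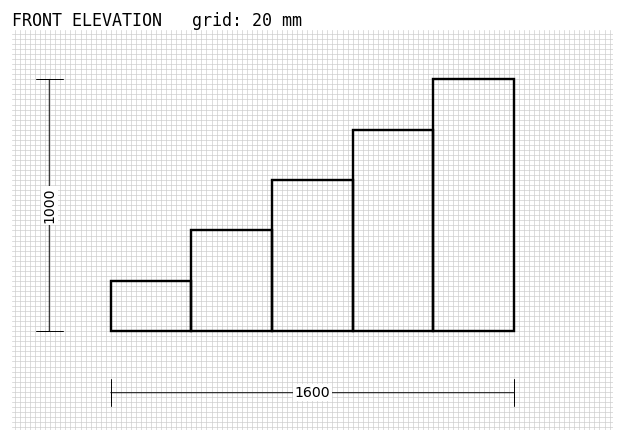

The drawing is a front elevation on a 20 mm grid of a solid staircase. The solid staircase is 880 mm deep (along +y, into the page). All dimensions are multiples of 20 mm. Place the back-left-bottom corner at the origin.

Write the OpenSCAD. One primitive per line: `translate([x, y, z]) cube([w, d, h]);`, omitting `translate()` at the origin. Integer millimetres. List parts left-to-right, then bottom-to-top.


cube([320, 880, 200]);
translate([320, 0, 0]) cube([320, 880, 400]);
translate([640, 0, 0]) cube([320, 880, 600]);
translate([960, 0, 0]) cube([320, 880, 800]);
translate([1280, 0, 0]) cube([320, 880, 1000]);


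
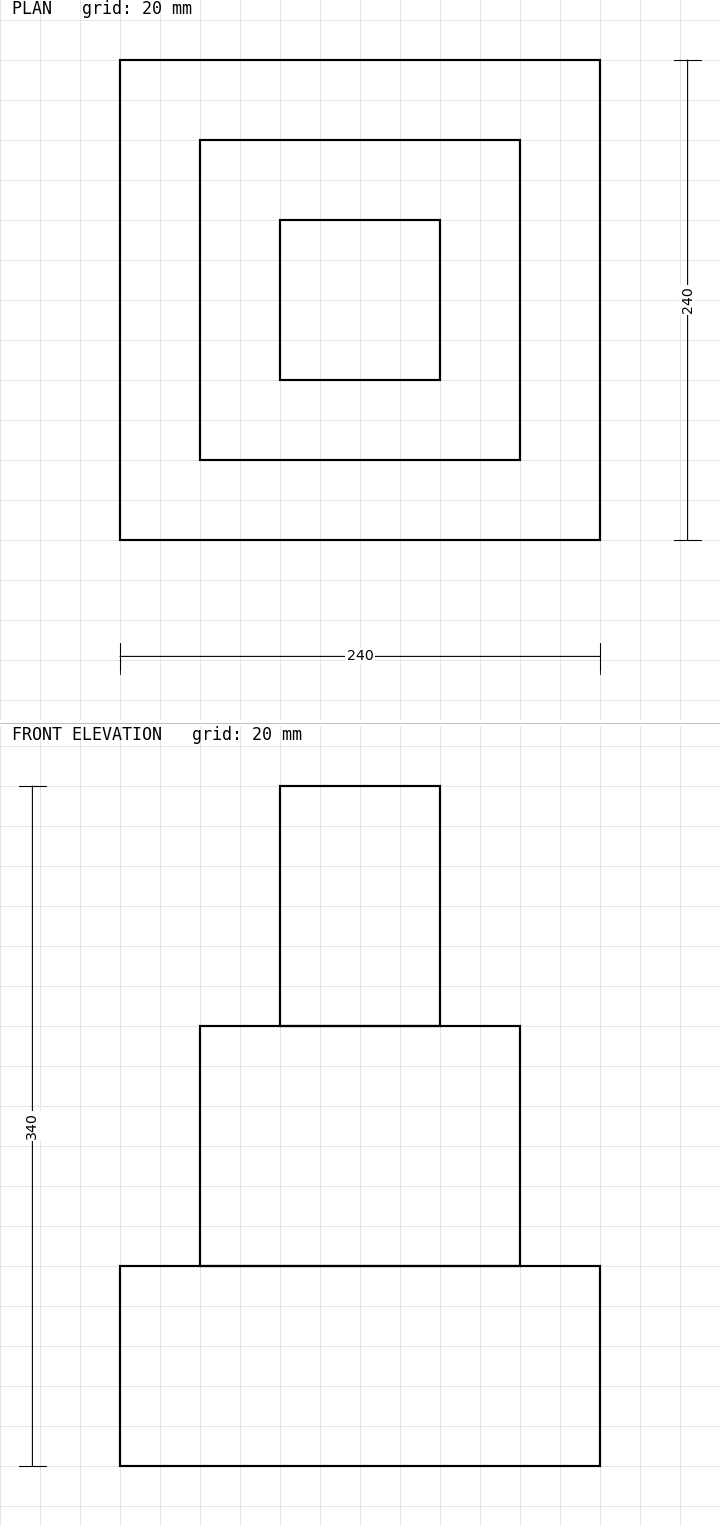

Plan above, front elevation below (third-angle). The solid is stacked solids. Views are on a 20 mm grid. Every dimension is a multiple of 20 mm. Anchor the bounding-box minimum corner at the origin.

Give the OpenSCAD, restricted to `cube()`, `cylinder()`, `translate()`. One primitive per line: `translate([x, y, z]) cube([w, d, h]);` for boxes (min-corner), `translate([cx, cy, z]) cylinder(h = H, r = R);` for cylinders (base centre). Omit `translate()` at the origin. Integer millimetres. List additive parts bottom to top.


cube([240, 240, 100]);
translate([40, 40, 100]) cube([160, 160, 120]);
translate([80, 80, 220]) cube([80, 80, 120]);
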